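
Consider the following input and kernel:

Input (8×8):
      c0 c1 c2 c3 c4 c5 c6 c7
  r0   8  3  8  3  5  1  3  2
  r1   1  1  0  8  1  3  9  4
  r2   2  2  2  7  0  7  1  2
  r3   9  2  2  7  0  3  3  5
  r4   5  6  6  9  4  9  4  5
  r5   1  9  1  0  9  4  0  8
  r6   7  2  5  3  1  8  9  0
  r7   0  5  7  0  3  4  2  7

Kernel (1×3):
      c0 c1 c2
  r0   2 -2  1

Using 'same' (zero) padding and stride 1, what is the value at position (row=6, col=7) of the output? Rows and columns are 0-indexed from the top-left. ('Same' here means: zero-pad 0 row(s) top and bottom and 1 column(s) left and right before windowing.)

18

The receptive field on the zero-padded input at this output position is [9 0 0]. Elementwise product with the kernel and sum: 9·2 + 0·-2 + 0·1.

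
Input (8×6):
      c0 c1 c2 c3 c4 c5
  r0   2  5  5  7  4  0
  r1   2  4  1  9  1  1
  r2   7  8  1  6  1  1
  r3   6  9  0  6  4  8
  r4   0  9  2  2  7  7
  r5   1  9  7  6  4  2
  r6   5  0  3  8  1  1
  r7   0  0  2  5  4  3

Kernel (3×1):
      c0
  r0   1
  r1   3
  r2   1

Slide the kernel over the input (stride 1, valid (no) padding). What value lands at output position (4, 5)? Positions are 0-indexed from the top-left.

14

The receptive field on the input at this output position is [7 / 2 / 1]. Elementwise product with the kernel and sum: 7·1 + 2·3 + 1·1.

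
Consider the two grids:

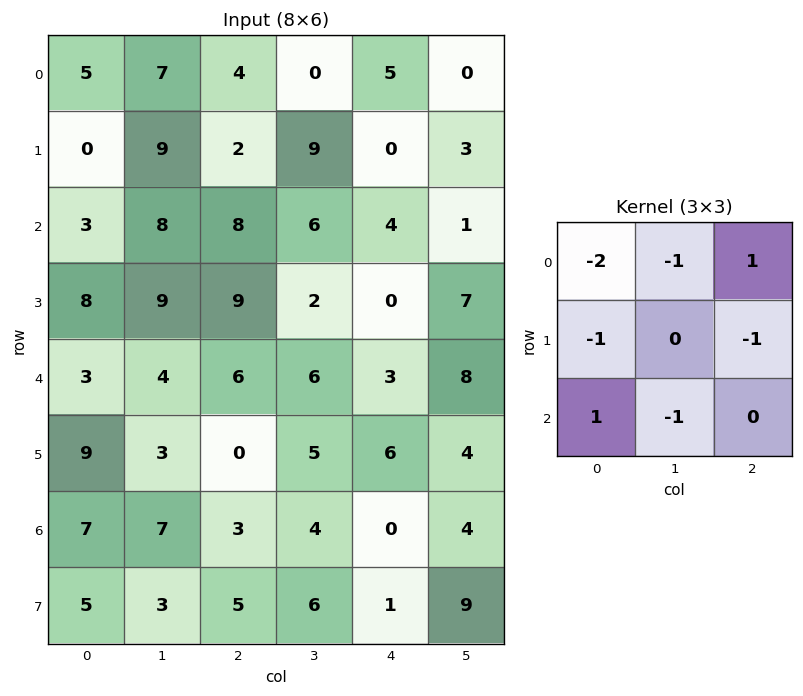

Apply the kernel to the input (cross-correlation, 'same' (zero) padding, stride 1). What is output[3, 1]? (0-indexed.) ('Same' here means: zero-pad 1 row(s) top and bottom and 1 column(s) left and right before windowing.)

-24

The receptive field on the zero-padded input at this output position is [3 8 8 / 8 9 9 / 3 4 6]. Elementwise product with the kernel and sum: 3·-2 + 8·-1 + 8·1 + 8·-1 + 9·-1 + 3·1 + 4·-1.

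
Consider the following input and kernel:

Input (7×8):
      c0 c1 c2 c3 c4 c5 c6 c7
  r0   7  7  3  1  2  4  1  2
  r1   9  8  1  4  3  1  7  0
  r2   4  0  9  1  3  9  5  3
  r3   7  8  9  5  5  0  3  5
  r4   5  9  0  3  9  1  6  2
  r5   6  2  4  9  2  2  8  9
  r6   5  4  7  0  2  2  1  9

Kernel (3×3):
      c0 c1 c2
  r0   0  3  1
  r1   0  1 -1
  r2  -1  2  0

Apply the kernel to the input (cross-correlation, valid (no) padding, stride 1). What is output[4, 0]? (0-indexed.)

The receptive field on the input at this output position is [5 9 0 / 6 2 4 / 5 4 7]. Elementwise product with the kernel and sum: 9·3 + 0·1 + 2·1 + 4·-1 + 5·-1 + 4·2.

28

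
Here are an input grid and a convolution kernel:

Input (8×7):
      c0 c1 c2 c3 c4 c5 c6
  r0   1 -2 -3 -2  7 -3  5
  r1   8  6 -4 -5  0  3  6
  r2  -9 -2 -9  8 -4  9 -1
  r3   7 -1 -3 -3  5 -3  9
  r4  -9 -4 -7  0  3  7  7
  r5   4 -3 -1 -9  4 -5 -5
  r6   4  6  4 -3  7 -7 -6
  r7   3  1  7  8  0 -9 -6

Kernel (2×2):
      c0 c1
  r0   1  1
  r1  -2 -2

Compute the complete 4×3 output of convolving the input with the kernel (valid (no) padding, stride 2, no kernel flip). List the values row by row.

-29 13 -2
-23 11 1
-15 13 12
2 -29 18

Output[0,0]: The receptive field on the input at this output position is [1 -2 / 8 6]. Elementwise product with the kernel and sum: 1·1 + -2·1 + 8·-2 + 6·-2.
Output[0,1]: The receptive field on the input at this output position is [-3 -2 / -4 -5]. Elementwise product with the kernel and sum: -3·1 + -2·1 + -4·-2 + -5·-2.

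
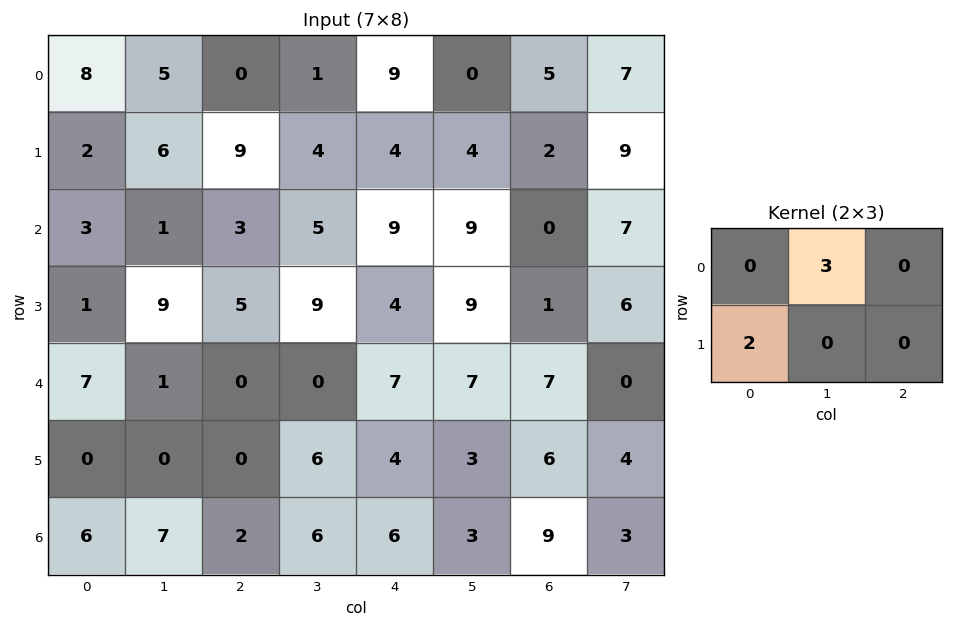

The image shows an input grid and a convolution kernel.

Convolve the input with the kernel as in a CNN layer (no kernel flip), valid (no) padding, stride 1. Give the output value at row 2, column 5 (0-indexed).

The receptive field on the input at this output position is [9 0 7 / 9 1 6]. Elementwise product with the kernel and sum: 0·3 + 9·2.

18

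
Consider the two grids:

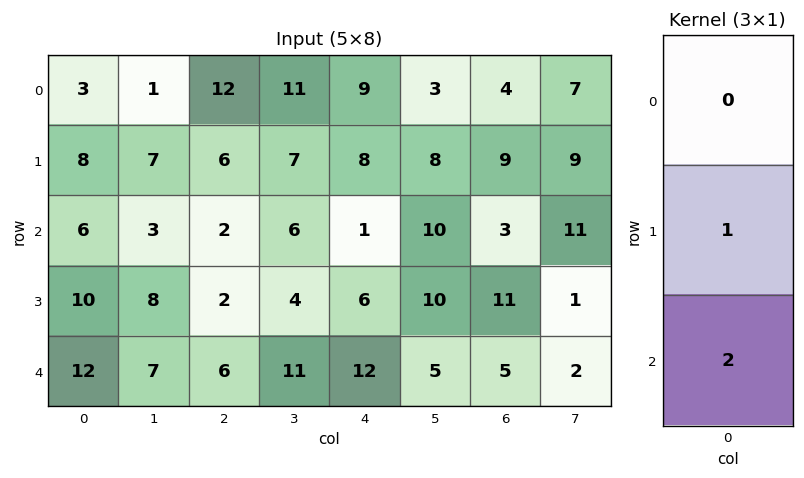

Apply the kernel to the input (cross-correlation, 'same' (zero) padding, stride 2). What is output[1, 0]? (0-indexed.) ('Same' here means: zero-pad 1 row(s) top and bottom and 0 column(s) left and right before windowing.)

The receptive field on the zero-padded input at this output position is [8 / 6 / 10]. Elementwise product with the kernel and sum: 6·1 + 10·2.

26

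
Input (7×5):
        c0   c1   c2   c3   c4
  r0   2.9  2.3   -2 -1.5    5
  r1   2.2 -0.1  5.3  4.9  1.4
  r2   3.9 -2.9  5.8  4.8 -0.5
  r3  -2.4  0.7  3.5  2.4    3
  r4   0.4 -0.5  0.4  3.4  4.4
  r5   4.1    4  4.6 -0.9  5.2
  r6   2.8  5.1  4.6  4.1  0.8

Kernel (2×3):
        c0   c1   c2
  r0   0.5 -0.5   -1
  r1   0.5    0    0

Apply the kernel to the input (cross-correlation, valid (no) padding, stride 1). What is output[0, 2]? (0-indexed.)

The receptive field on the input at this output position is [-2 -1.5 5 / 5.3 4.9 1.4]. Elementwise product with the kernel and sum: -2·0.5 + -1.5·-0.5 + 5·-1 + 5.3·0.5.

-2.6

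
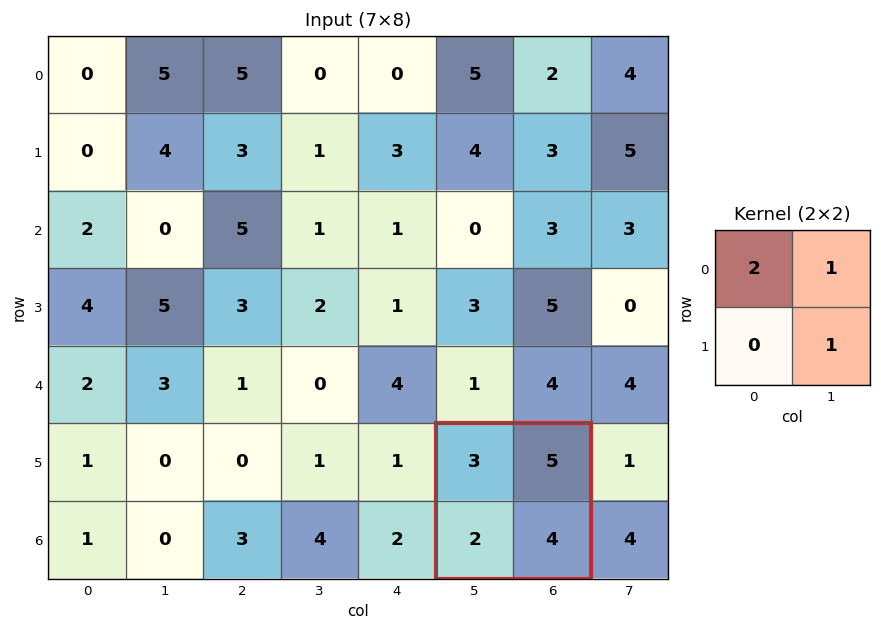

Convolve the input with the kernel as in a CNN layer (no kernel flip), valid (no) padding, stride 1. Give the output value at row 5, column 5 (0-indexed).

15

The receptive field on the input at this output position is [3 5 / 2 4]. Elementwise product with the kernel and sum: 3·2 + 5·1 + 4·1.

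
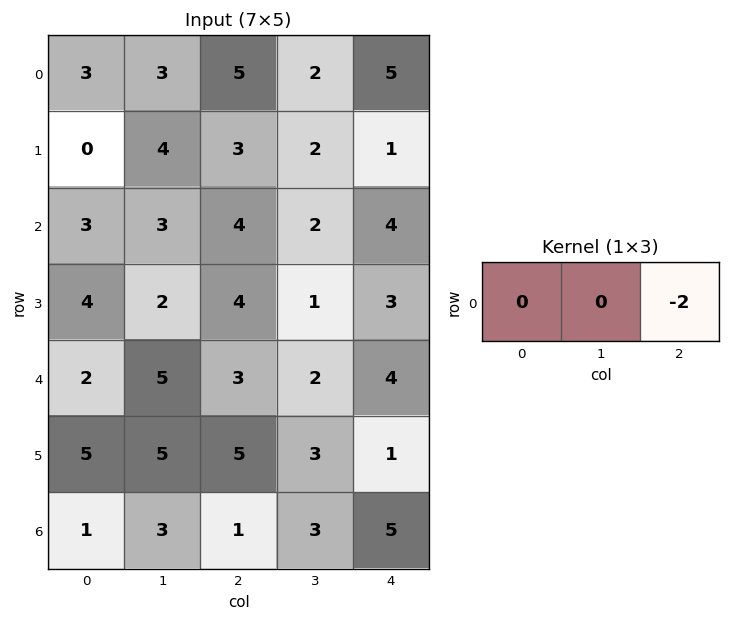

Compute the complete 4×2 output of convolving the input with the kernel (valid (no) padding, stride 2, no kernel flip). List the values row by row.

Output[0,0]: The receptive field on the input at this output position is [3 3 5]. Elementwise product with the kernel and sum: 5·-2.
Output[0,1]: The receptive field on the input at this output position is [5 2 5]. Elementwise product with the kernel and sum: 5·-2.

-10 -10
-8 -8
-6 -8
-2 -10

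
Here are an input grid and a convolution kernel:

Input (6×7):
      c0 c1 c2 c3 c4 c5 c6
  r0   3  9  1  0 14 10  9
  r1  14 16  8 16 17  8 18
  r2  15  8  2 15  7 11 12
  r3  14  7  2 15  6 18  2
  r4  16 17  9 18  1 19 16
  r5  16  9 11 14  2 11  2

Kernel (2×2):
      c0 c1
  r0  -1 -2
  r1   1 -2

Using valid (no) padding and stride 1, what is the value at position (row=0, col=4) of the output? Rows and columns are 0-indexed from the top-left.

The receptive field on the input at this output position is [14 10 / 17 8]. Elementwise product with the kernel and sum: 14·-1 + 10·-2 + 17·1 + 8·-2.

-33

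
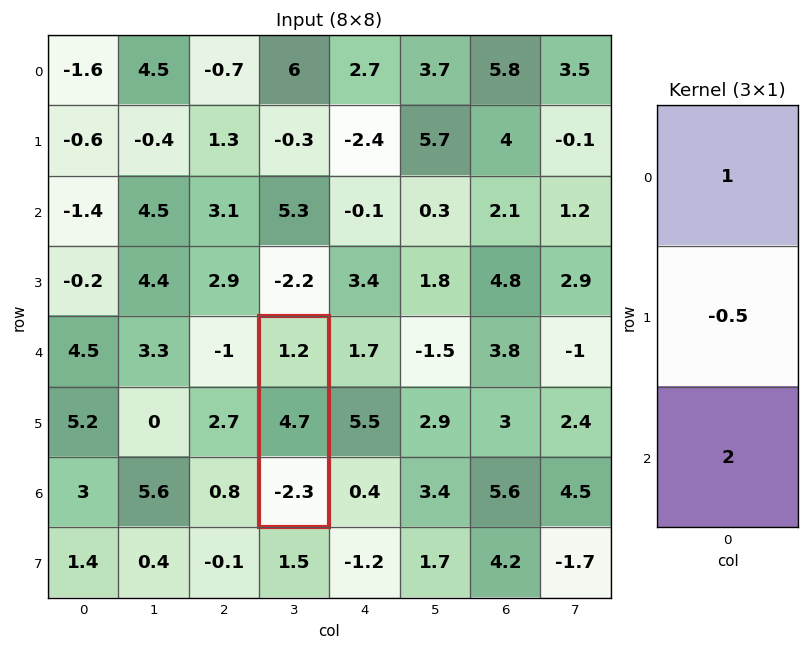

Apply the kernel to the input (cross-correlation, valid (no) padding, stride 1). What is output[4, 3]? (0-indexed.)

-5.75

The receptive field on the input at this output position is [1.2 / 4.7 / -2.3]. Elementwise product with the kernel and sum: 1.2·1 + 4.7·-0.5 + -2.3·2.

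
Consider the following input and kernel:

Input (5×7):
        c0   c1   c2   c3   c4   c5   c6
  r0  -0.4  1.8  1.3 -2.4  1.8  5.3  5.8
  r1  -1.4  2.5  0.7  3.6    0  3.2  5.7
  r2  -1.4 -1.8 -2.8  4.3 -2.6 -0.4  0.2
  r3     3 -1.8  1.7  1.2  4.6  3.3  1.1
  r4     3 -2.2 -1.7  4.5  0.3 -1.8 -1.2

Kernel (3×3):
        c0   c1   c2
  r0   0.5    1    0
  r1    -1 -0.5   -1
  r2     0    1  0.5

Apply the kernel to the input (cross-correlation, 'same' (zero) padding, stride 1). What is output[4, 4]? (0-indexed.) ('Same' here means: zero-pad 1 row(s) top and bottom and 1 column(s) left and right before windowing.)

The receptive field on the zero-padded input at this output position is [1.2 4.6 3.3 / 4.5 0.3 -1.8 / 0 0 0]. Elementwise product with the kernel and sum: 1.2·0.5 + 4.6·1 + 4.5·-1 + 0.3·-0.5 + -1.8·-1 + 0·1 + 0·0.5.

2.35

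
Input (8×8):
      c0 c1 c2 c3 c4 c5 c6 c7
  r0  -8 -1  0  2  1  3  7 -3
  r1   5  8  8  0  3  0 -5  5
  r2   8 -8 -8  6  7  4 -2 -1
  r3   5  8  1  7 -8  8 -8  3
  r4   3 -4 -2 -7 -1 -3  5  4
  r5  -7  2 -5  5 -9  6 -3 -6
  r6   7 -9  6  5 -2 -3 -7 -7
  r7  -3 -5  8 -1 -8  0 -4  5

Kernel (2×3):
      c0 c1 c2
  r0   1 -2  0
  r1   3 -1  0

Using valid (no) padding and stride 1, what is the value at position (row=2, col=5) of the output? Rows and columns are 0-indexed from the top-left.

40

The receptive field on the input at this output position is [4 -2 -1 / 8 -8 3]. Elementwise product with the kernel and sum: 4·1 + -2·-2 + 8·3 + -8·-1.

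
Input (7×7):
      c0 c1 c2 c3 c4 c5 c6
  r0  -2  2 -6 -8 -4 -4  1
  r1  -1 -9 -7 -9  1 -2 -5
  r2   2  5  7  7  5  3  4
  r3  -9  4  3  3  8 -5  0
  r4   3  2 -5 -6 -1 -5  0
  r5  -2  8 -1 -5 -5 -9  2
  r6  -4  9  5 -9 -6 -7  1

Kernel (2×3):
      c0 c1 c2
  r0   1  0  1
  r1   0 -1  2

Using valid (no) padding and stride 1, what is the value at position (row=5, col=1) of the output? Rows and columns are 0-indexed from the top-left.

-20

The receptive field on the input at this output position is [8 -1 -5 / 9 5 -9]. Elementwise product with the kernel and sum: 8·1 + -5·1 + 5·-1 + -9·2.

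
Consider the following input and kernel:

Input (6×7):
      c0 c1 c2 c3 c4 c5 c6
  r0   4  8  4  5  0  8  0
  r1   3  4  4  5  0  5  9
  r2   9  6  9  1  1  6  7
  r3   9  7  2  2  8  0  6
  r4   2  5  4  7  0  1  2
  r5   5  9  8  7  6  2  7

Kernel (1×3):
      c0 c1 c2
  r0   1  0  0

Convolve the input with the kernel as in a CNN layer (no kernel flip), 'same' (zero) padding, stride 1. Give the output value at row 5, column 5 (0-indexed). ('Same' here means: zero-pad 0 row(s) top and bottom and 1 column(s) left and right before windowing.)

The receptive field on the zero-padded input at this output position is [6 2 7]. Elementwise product with the kernel and sum: 6·1.

6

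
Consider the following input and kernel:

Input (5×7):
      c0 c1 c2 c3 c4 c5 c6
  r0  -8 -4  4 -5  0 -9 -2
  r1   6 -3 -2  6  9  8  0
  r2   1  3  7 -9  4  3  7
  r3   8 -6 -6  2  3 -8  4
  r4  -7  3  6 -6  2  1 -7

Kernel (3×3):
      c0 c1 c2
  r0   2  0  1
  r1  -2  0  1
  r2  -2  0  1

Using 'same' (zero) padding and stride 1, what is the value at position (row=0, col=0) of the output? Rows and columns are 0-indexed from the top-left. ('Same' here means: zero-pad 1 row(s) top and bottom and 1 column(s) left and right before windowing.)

-7

The receptive field on the zero-padded input at this output position is [0 0 0 / 0 -8 -4 / 0 6 -3]. Elementwise product with the kernel and sum: 0·2 + 0·1 + 0·-2 + -4·1 + 0·-2 + -3·1.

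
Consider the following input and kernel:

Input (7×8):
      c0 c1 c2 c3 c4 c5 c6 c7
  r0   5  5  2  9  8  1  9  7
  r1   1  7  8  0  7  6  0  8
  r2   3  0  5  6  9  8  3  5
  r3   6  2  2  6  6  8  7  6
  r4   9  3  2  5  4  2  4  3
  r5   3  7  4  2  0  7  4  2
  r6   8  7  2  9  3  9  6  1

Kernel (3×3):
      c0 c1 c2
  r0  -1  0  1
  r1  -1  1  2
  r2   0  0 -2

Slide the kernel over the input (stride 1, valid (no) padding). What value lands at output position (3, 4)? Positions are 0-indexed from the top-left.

The receptive field on the input at this output position is [6 8 7 / 4 2 4 / 0 7 4]. Elementwise product with the kernel and sum: 6·-1 + 7·1 + 4·-1 + 2·1 + 4·2 + 4·-2.

-1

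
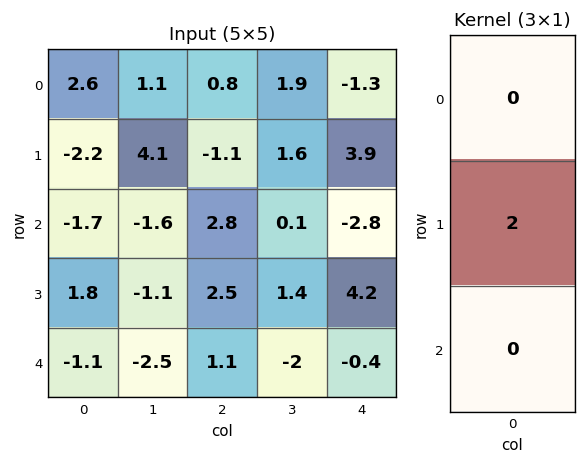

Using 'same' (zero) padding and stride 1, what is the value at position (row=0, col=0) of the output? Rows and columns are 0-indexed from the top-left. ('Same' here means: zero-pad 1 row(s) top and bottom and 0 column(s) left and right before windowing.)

The receptive field on the zero-padded input at this output position is [0 / 2.6 / -2.2]. Elementwise product with the kernel and sum: 2.6·2.

5.2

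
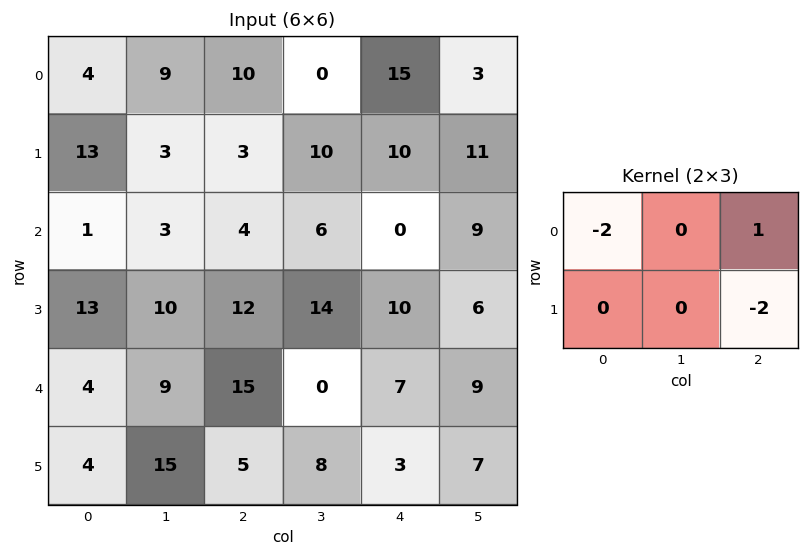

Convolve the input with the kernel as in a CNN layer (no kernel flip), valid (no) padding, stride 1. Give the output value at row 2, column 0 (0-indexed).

-22

The receptive field on the input at this output position is [1 3 4 / 13 10 12]. Elementwise product with the kernel and sum: 1·-2 + 4·1 + 12·-2.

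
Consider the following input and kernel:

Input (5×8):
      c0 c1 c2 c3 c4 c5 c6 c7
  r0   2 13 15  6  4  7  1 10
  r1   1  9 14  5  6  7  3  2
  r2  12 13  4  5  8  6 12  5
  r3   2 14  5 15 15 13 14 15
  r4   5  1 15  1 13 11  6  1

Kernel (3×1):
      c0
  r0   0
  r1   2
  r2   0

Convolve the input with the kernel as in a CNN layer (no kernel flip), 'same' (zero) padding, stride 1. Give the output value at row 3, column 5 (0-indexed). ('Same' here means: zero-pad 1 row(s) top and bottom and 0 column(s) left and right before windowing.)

26

The receptive field on the zero-padded input at this output position is [6 / 13 / 11]. Elementwise product with the kernel and sum: 13·2.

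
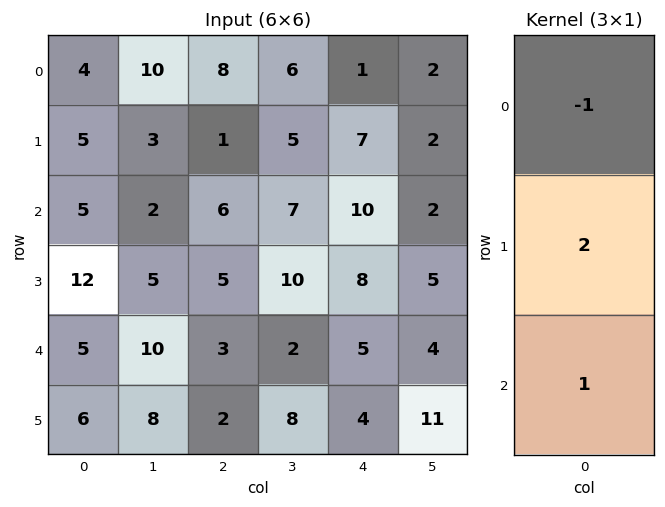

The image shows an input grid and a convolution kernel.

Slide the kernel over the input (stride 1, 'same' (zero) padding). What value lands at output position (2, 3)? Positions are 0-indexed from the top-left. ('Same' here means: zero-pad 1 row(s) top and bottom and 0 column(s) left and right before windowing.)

19

The receptive field on the zero-padded input at this output position is [5 / 7 / 10]. Elementwise product with the kernel and sum: 5·-1 + 7·2 + 10·1.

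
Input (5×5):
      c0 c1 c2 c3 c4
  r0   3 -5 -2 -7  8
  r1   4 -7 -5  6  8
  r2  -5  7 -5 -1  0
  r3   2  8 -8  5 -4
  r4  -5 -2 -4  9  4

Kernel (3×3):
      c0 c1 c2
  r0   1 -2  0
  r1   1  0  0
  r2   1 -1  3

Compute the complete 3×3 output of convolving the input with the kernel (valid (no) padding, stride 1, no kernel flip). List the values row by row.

-10 1 3
-17 41 -47
-32 54 -12

Output[0,0]: The receptive field on the input at this output position is [3 -5 -2 / 4 -7 -5 / -5 7 -5]. Elementwise product with the kernel and sum: 3·1 + -5·-2 + 4·1 + -5·1 + 7·-1 + -5·3.
Output[0,1]: The receptive field on the input at this output position is [-5 -2 -7 / -7 -5 6 / 7 -5 -1]. Elementwise product with the kernel and sum: -5·1 + -2·-2 + -7·1 + 7·1 + -5·-1 + -1·3.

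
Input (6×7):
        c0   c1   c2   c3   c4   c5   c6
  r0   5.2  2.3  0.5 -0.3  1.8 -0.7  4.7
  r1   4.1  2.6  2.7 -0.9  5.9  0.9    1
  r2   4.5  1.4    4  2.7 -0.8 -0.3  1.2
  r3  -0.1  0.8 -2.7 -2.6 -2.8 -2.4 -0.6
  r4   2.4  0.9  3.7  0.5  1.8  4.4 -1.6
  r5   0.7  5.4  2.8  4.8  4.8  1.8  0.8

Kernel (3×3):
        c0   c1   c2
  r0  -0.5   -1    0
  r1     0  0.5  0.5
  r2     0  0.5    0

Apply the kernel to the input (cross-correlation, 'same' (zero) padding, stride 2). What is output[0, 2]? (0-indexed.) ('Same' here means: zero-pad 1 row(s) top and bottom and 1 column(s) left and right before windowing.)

The receptive field on the zero-padded input at this output position is [0 0 0 / -0.3 1.8 -0.7 / -0.9 5.9 0.9]. Elementwise product with the kernel and sum: 0·-0.5 + 0·-1 + 1.8·0.5 + -0.7·0.5 + 5.9·0.5.

3.5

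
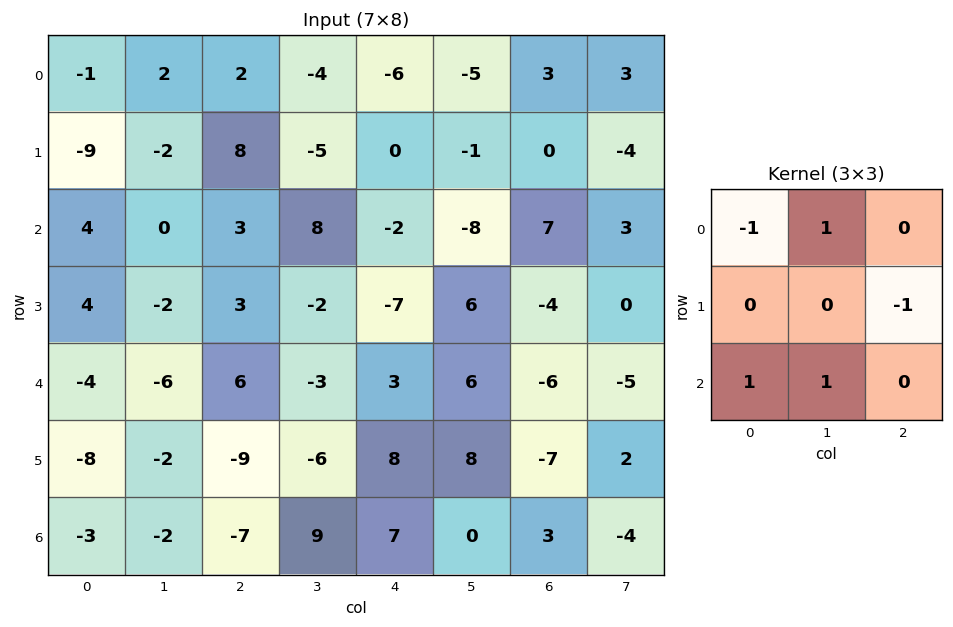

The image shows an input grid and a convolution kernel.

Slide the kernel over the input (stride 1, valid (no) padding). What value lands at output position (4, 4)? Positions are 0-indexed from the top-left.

The receptive field on the input at this output position is [3 6 -6 / 8 8 -7 / 7 0 3]. Elementwise product with the kernel and sum: 3·-1 + 6·1 + -7·-1 + 7·1 + 0·1.

17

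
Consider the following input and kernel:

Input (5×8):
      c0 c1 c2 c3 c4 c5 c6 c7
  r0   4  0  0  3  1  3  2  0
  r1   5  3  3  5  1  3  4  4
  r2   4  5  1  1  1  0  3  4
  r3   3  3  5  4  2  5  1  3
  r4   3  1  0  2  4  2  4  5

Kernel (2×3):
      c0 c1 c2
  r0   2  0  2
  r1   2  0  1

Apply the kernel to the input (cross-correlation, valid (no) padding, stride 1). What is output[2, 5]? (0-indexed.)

21

The receptive field on the input at this output position is [0 3 4 / 5 1 3]. Elementwise product with the kernel and sum: 0·2 + 4·2 + 5·2 + 3·1.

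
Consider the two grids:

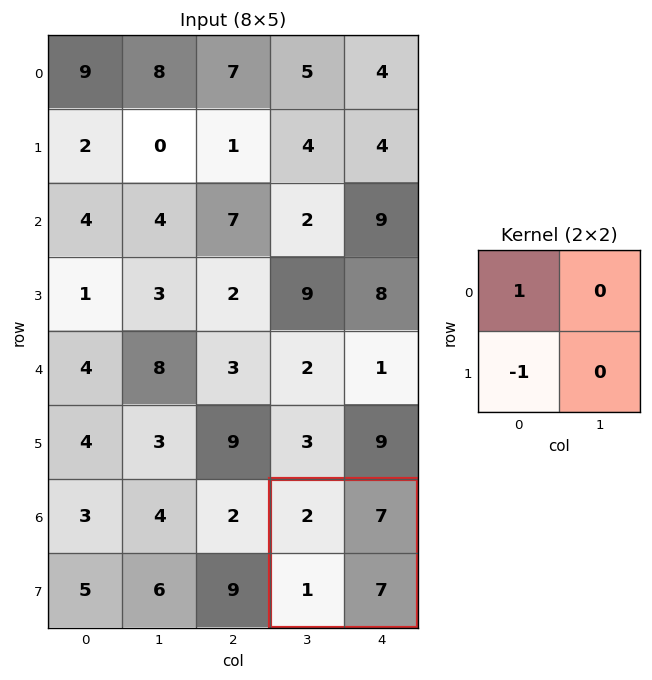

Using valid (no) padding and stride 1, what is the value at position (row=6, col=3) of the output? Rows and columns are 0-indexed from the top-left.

1

The receptive field on the input at this output position is [2 7 / 1 7]. Elementwise product with the kernel and sum: 2·1 + 1·-1.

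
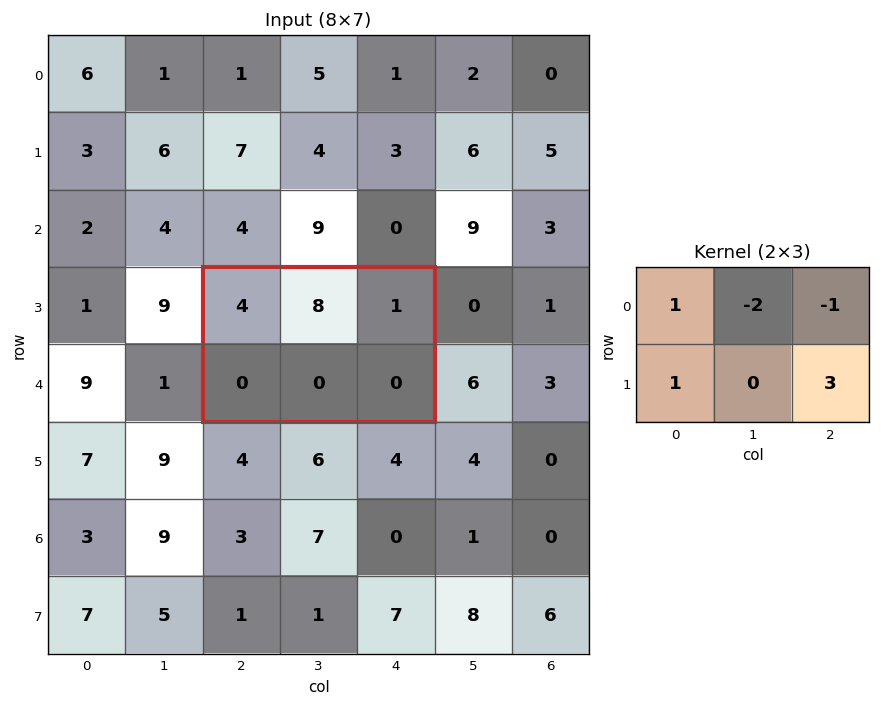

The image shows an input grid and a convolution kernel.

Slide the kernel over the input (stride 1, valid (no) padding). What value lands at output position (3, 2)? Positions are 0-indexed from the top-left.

-13

The receptive field on the input at this output position is [4 8 1 / 0 0 0]. Elementwise product with the kernel and sum: 4·1 + 8·-2 + 1·-1 + 0·1 + 0·3.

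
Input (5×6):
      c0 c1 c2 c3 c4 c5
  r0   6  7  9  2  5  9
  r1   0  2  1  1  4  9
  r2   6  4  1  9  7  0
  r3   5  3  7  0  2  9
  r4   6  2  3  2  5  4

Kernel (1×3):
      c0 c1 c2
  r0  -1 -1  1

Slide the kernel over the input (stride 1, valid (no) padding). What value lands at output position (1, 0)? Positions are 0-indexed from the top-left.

The receptive field on the input at this output position is [0 2 1]. Elementwise product with the kernel and sum: 0·-1 + 2·-1 + 1·1.

-1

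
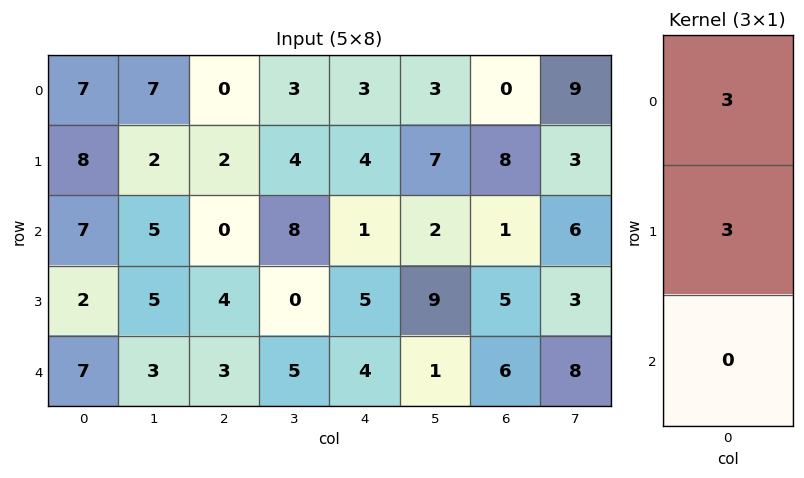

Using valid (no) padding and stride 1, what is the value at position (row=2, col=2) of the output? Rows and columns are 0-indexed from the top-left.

The receptive field on the input at this output position is [0 / 4 / 3]. Elementwise product with the kernel and sum: 0·3 + 4·3.

12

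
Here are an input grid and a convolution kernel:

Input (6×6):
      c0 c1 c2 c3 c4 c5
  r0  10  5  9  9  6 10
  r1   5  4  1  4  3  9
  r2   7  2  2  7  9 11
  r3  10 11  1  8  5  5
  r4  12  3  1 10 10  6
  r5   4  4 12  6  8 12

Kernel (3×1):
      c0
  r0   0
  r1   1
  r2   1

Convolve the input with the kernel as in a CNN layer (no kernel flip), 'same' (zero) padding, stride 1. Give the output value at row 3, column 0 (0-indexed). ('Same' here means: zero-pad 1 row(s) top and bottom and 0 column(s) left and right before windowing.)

22

The receptive field on the zero-padded input at this output position is [7 / 10 / 12]. Elementwise product with the kernel and sum: 10·1 + 12·1.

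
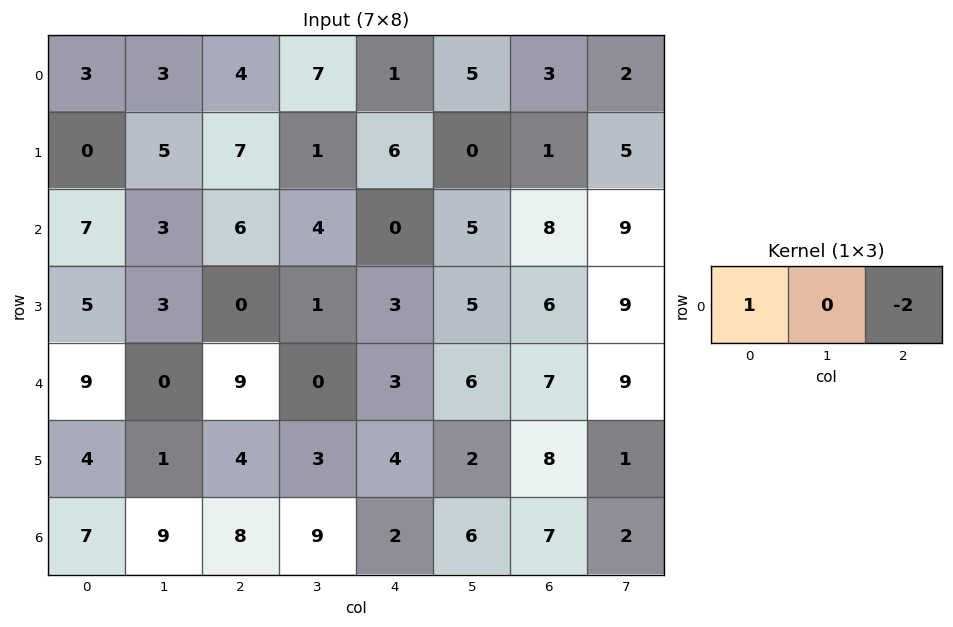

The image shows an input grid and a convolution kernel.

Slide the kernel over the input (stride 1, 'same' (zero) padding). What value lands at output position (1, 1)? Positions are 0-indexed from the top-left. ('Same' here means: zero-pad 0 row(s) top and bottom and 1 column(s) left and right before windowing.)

-14

The receptive field on the zero-padded input at this output position is [0 5 7]. Elementwise product with the kernel and sum: 0·1 + 7·-2.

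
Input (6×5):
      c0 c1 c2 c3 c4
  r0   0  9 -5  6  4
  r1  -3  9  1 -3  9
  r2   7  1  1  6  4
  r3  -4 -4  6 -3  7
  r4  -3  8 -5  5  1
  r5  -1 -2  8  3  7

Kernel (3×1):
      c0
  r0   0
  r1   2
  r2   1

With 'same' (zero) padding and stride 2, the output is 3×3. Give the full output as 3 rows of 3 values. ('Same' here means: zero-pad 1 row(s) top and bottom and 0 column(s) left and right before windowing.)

Output[0,0]: The receptive field on the zero-padded input at this output position is [0 / 0 / -3]. Elementwise product with the kernel and sum: 0·2 + -3·1.
Output[0,1]: The receptive field on the zero-padded input at this output position is [0 / -5 / 1]. Elementwise product with the kernel and sum: -5·2 + 1·1.

-3 -9 17
10 8 15
-7 -2 9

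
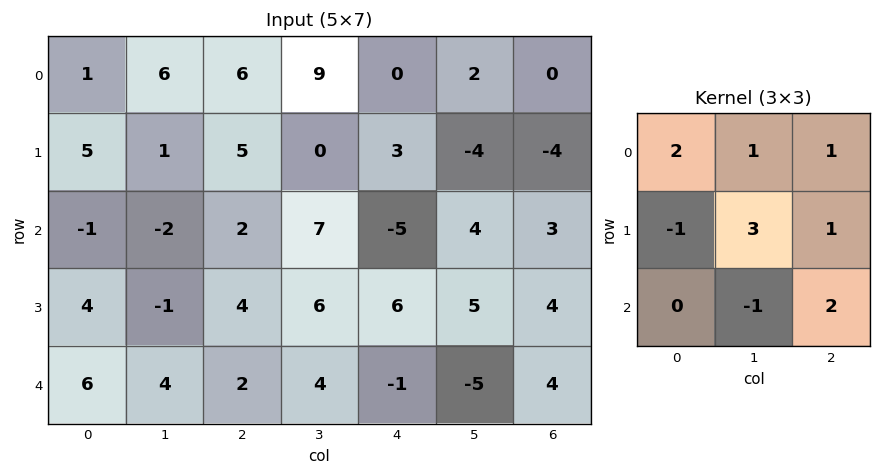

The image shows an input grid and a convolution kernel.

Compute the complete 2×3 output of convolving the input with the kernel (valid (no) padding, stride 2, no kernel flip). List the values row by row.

Output[0,0]: The receptive field on the input at this output position is [1 6 6 / 5 1 5 / -1 -2 2]. Elementwise product with the kernel and sum: 1·2 + 6·1 + 6·1 + 5·-1 + 1·3 + 5·1 + -2·-1 + 2·2.
Output[0,1]: The receptive field on the input at this output position is [6 9 0 / 5 0 3 / 2 7 -5]. Elementwise product with the kernel and sum: 6·2 + 9·1 + 0·1 + 5·-1 + 0·3 + 3·1 + 7·-1 + -5·2.

23 2 -15
-5 20 23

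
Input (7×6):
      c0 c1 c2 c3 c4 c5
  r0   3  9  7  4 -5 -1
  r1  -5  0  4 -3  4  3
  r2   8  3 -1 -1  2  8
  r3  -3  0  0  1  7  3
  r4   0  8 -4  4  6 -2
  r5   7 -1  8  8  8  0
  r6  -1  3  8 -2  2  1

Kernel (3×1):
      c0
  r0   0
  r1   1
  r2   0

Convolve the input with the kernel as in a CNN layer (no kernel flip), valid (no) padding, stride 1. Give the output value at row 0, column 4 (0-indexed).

4

The receptive field on the input at this output position is [-5 / 4 / 2]. Elementwise product with the kernel and sum: 4·1.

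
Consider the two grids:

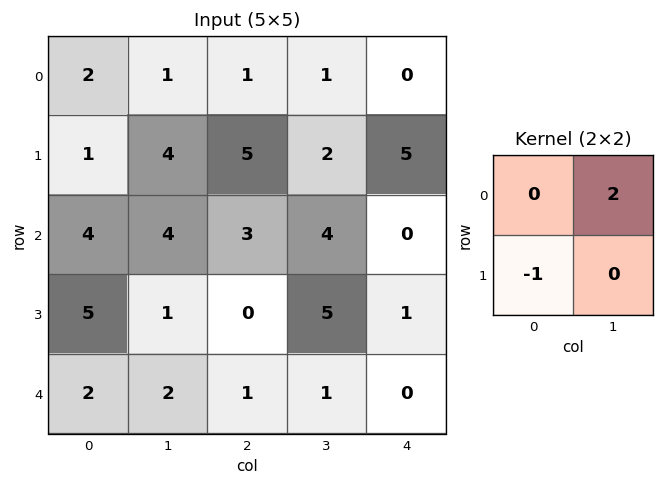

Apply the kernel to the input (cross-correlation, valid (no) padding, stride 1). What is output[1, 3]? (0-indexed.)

The receptive field on the input at this output position is [2 5 / 4 0]. Elementwise product with the kernel and sum: 5·2 + 4·-1.

6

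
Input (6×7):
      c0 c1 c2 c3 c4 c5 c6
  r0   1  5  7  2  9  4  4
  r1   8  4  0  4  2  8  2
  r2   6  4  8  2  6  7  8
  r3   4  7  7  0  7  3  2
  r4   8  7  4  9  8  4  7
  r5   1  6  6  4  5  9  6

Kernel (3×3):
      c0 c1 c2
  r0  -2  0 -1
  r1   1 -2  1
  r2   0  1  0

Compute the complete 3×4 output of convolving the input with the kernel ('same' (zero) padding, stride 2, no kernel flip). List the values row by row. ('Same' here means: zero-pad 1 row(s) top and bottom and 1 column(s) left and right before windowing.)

Output[0,0]: The receptive field on the zero-padded input at this output position is [0 0 0 / 0 1 5 / 0 8 4]. Elementwise product with the kernel and sum: 0·-2 + 0·-1 + 0·1 + 1·-2 + 5·1 + 8·1.

11 -7 -10 -2
-8 -15 -12 -23
-15 0 -1 -10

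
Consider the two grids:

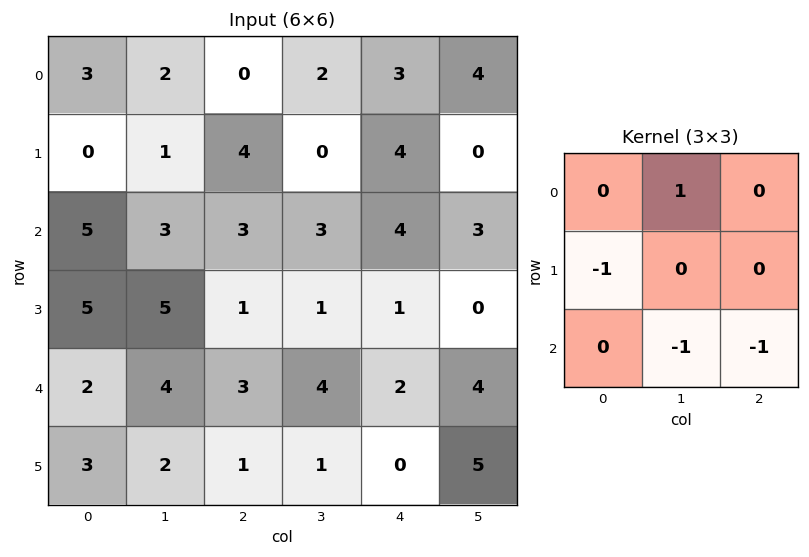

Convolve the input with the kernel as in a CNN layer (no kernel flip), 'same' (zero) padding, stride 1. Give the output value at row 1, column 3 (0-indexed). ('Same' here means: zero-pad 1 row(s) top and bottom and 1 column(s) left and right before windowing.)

The receptive field on the zero-padded input at this output position is [0 2 3 / 4 0 4 / 3 3 4]. Elementwise product with the kernel and sum: 2·1 + 4·-1 + 3·-1 + 4·-1.

-9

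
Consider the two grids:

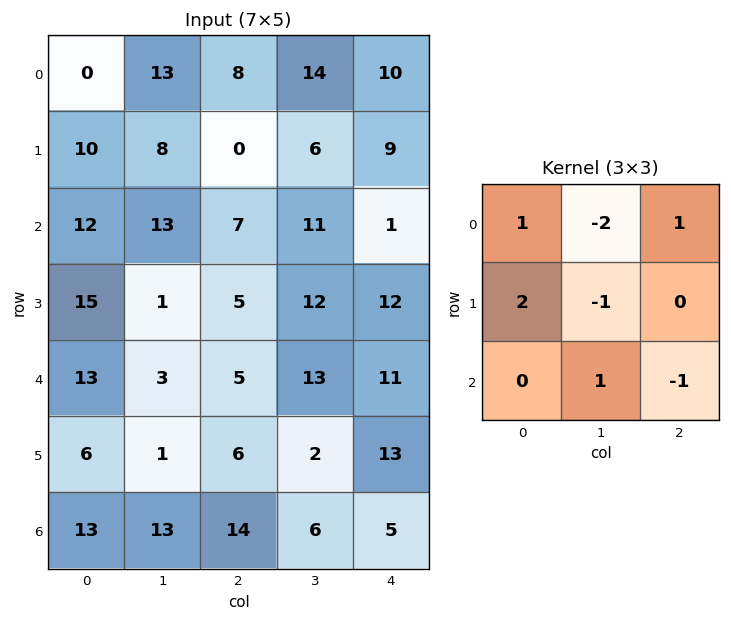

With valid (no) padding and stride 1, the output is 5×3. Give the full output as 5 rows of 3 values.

Output[0,0]: The receptive field on the input at this output position is [0 13 8 / 10 8 0 / 12 13 7]. Elementwise product with the kernel and sum: 0·1 + 13·-2 + 8·1 + 10·2 + 8·-1 + 13·1 + 7·-1.

0 23 -6
1 26 0
20 -1 -14
36 8 -21
22 10 1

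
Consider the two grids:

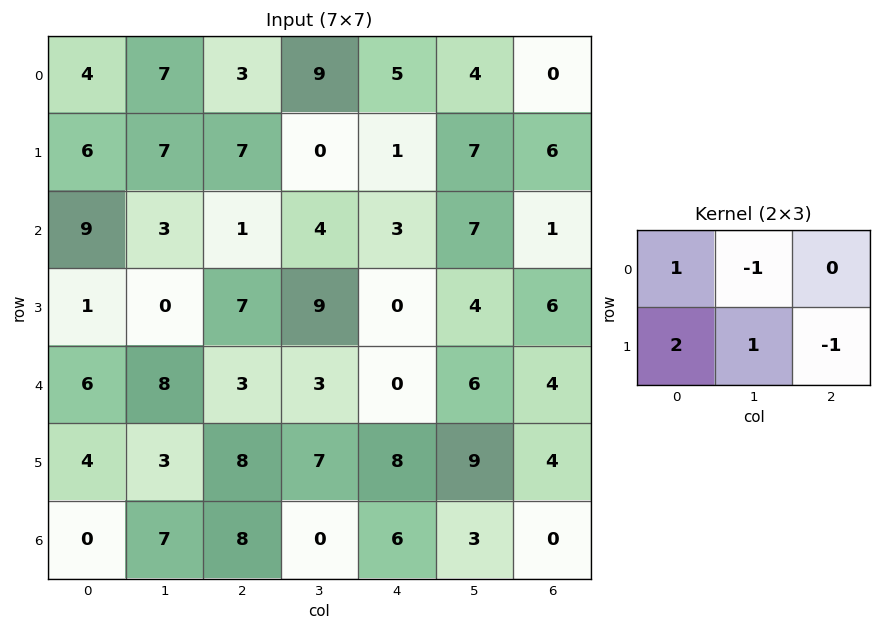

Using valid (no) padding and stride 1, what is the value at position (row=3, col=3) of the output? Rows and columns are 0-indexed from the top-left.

The receptive field on the input at this output position is [9 0 4 / 3 0 6]. Elementwise product with the kernel and sum: 9·1 + 0·-1 + 3·2 + 0·1 + 6·-1.

9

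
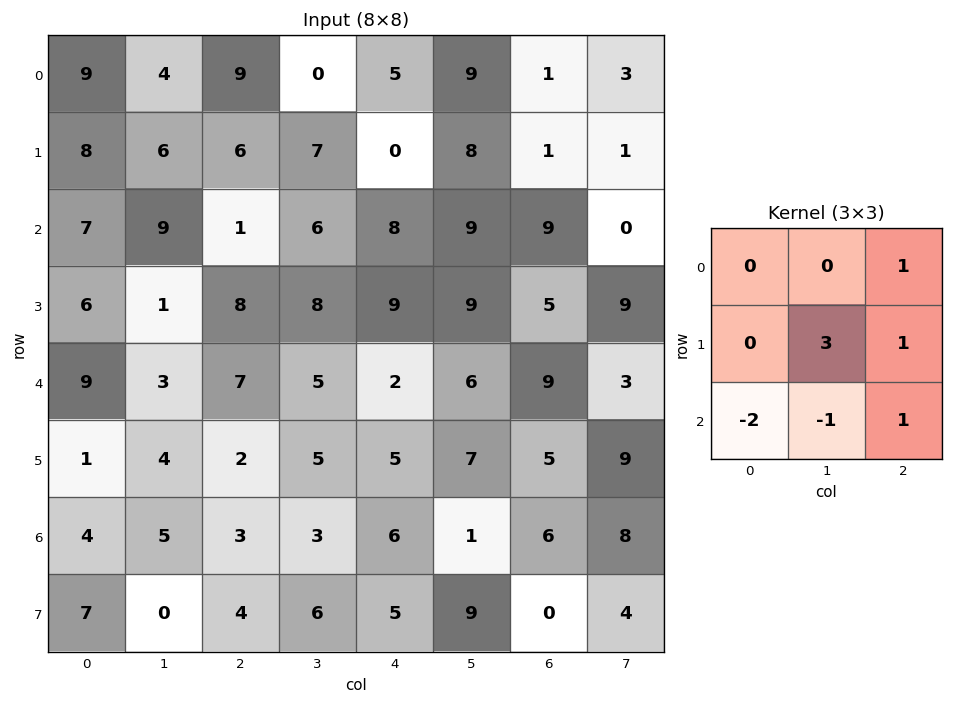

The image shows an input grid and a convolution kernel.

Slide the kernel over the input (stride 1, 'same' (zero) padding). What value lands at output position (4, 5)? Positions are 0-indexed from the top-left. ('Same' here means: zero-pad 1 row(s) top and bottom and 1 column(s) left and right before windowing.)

The receptive field on the zero-padded input at this output position is [9 9 5 / 2 6 9 / 5 7 5]. Elementwise product with the kernel and sum: 5·1 + 6·3 + 9·1 + 5·-2 + 7·-1 + 5·1.

20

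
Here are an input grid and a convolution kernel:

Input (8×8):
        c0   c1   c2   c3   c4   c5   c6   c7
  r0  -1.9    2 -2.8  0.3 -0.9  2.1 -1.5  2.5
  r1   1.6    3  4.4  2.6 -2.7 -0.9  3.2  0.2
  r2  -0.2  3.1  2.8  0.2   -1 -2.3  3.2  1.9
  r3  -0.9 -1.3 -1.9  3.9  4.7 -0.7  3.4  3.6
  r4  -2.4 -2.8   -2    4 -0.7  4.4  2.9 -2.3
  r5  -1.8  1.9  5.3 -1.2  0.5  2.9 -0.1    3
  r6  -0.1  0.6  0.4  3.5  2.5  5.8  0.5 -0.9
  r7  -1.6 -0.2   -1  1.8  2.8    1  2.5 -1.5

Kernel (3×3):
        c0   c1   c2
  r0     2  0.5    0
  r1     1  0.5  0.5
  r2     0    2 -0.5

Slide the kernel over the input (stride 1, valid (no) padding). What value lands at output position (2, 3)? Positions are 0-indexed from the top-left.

The receptive field on the input at this output position is [0.2 -1 -2.3 / 3.9 4.7 -0.7 / 4 -0.7 4.4]. Elementwise product with the kernel and sum: 0.2·2 + -1·0.5 + 3.9·1 + 4.7·0.5 + -0.7·0.5 + -0.7·2 + 4.4·-0.5.

2.2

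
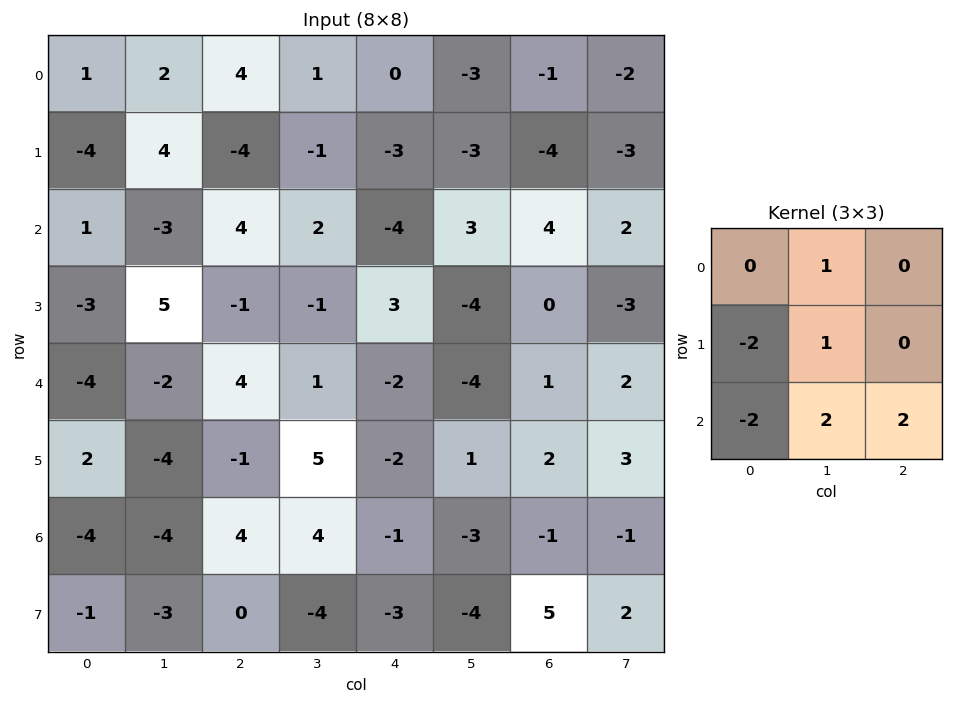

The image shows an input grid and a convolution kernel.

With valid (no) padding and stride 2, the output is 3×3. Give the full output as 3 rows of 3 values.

14 -4 22
20 -7 -9
-2 6 -5

Output[0,0]: The receptive field on the input at this output position is [1 2 4 / -4 4 -4 / 1 -3 4]. Elementwise product with the kernel and sum: 2·1 + -4·-2 + 4·1 + 1·-2 + -3·2 + 4·2.
Output[0,1]: The receptive field on the input at this output position is [4 1 0 / -4 -1 -3 / 4 2 -4]. Elementwise product with the kernel and sum: 1·1 + -4·-2 + -1·1 + 4·-2 + 2·2 + -4·2.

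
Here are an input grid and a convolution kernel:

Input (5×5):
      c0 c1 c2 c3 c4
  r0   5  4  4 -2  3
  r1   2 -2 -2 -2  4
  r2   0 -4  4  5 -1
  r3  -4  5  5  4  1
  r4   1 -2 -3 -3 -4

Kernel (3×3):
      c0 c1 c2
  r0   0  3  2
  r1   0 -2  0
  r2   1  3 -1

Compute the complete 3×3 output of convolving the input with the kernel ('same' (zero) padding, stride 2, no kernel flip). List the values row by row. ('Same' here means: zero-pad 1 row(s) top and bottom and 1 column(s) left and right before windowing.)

-2 -14 4
-15 -2 21
-4 29 11

Output[0,0]: The receptive field on the zero-padded input at this output position is [0 0 0 / 0 5 4 / 0 2 -2]. Elementwise product with the kernel and sum: 0·3 + 0·2 + 5·-2 + 0·1 + 2·3 + -2·-1.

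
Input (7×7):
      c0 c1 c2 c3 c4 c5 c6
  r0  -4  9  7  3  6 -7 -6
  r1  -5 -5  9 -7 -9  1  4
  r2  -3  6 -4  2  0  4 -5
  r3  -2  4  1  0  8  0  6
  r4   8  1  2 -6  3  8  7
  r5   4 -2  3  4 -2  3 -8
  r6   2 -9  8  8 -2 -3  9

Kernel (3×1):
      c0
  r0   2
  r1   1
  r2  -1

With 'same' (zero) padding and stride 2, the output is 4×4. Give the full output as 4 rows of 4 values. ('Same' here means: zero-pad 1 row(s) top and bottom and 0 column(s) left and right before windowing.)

1 -2 15 -10
-11 13 -26 -3
0 1 21 27
10 14 -6 -7

Output[0,0]: The receptive field on the zero-padded input at this output position is [0 / -4 / -5]. Elementwise product with the kernel and sum: 0·2 + -4·1 + -5·-1.
Output[0,1]: The receptive field on the zero-padded input at this output position is [0 / 7 / 9]. Elementwise product with the kernel and sum: 0·2 + 7·1 + 9·-1.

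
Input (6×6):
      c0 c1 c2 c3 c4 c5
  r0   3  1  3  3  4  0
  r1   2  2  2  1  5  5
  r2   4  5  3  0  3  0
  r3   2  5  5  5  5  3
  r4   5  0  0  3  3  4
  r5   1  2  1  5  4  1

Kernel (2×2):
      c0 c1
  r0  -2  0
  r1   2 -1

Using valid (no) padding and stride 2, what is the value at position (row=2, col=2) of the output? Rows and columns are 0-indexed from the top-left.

The receptive field on the input at this output position is [3 4 / 4 1]. Elementwise product with the kernel and sum: 3·-2 + 4·2 + 1·-1.

1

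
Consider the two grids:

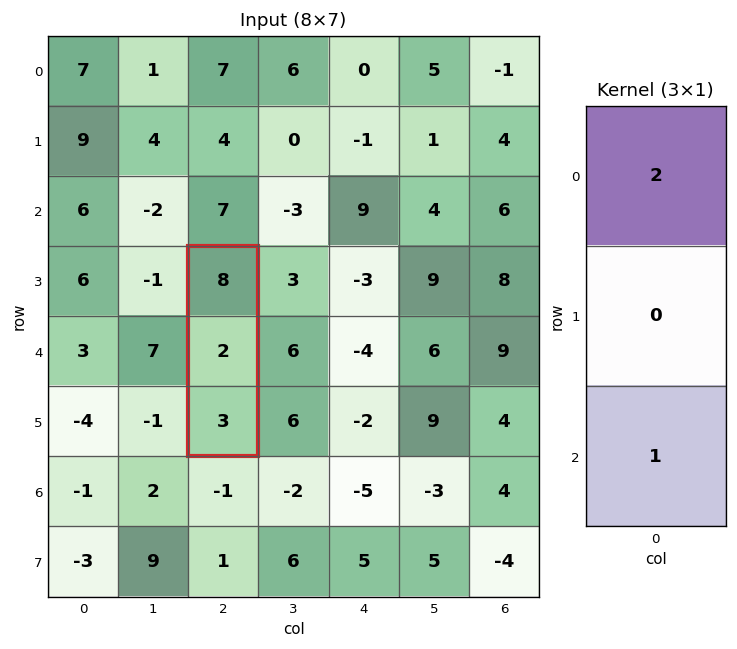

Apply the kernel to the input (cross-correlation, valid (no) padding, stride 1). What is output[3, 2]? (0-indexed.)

19

The receptive field on the input at this output position is [8 / 2 / 3]. Elementwise product with the kernel and sum: 8·2 + 3·1.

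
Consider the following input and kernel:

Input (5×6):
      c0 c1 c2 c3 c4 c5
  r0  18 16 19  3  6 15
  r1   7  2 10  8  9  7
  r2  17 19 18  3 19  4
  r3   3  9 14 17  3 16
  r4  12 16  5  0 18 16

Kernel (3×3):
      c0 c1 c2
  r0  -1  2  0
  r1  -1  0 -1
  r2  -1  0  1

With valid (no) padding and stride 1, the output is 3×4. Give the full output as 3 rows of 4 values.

Output[0,0]: The receptive field on the input at this output position is [18 16 19 / 7 2 10 / 17 19 18]. Elementwise product with the kernel and sum: 18·-1 + 16·2 + 7·-1 + 10·-1 + 17·-1 + 18·1.
Output[0,1]: The receptive field on the input at this output position is [16 19 3 / 2 10 8 / 19 18 3]. Elementwise product with the kernel and sum: 16·-1 + 19·2 + 2·-1 + 8·-1 + 19·-1 + 3·1.

-2 -4 -31 -5
-27 4 -42 2
-3 -25 -16 18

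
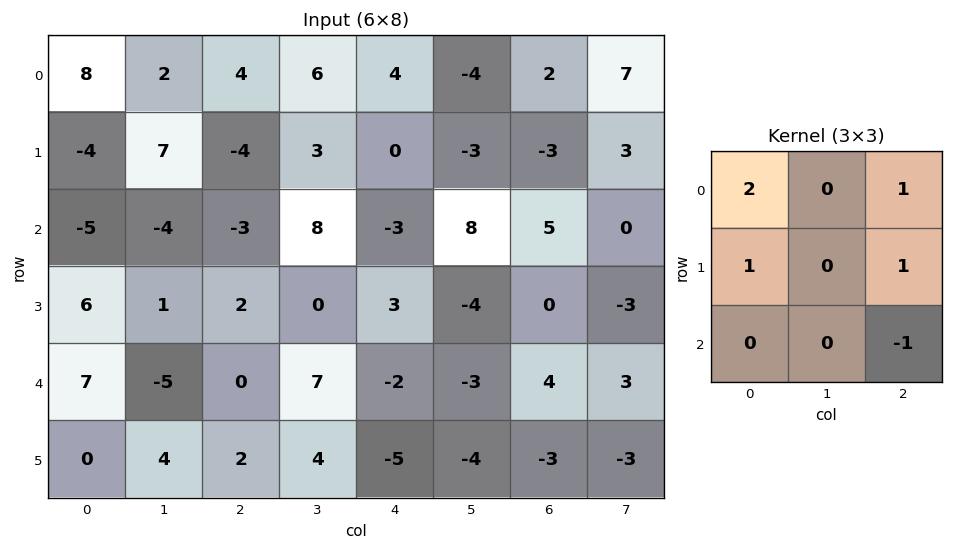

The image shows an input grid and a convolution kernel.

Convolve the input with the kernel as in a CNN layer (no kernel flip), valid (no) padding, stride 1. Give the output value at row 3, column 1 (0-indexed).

The receptive field on the input at this output position is [1 2 0 / -5 0 7 / 4 2 4]. Elementwise product with the kernel and sum: 1·2 + 0·1 + -5·1 + 7·1 + 4·-1.

0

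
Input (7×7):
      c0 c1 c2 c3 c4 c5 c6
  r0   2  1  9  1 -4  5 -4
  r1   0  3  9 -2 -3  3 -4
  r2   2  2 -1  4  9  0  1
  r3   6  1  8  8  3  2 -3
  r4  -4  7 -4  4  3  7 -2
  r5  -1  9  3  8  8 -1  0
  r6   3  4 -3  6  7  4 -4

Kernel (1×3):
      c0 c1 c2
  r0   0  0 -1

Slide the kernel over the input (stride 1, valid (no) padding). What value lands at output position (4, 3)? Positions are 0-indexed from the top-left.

The receptive field on the input at this output position is [4 3 7]. Elementwise product with the kernel and sum: 7·-1.

-7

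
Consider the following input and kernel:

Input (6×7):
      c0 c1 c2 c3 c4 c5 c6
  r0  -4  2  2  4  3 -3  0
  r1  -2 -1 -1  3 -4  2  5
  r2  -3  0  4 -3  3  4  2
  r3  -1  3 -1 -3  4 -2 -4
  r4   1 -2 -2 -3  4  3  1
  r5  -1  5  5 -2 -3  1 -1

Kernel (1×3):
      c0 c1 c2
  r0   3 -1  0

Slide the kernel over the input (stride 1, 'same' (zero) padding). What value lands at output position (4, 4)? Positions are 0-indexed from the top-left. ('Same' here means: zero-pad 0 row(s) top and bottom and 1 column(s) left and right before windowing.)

The receptive field on the zero-padded input at this output position is [-3 4 3]. Elementwise product with the kernel and sum: -3·3 + 4·-1.

-13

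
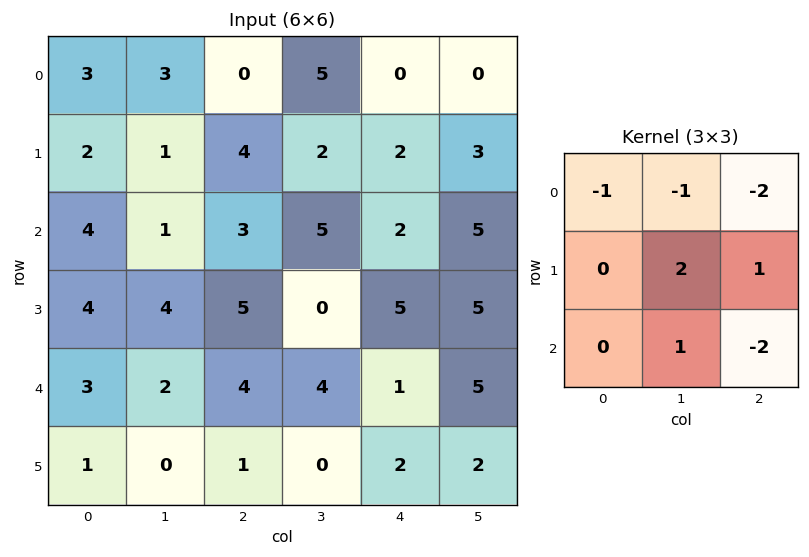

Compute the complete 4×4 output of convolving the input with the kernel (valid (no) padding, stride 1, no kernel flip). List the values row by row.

Output[0,0]: The receptive field on the input at this output position is [3 3 0 / 2 1 4 / 4 1 3]. Elementwise product with the kernel and sum: 3·-1 + 3·-1 + 0·-2 + 1·2 + 4·1 + 1·1 + 3·-2.

-5 -10 2 -6
-12 7 -8 -6
-4 -8 -5 -11
-12 4 -10 -10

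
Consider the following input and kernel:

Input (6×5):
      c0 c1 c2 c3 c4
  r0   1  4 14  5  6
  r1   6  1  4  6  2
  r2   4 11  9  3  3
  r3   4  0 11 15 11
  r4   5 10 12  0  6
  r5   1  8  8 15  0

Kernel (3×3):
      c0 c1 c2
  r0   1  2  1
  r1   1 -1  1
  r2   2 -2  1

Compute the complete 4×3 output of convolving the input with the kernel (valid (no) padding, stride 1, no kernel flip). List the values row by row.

Output[0,0]: The receptive field on the input at this output position is [1 4 14 / 6 1 4 / 4 11 9]. Elementwise product with the kernel and sum: 1·1 + 4·2 + 14·1 + 6·1 + 1·-1 + 4·1 + 4·2 + 11·-2 + 9·1.
Output[0,1]: The receptive field on the input at this output position is [4 14 5 / 1 4 6 / 11 9 3]. Elementwise product with the kernel and sum: 4·1 + 14·2 + 5·1 + 1·1 + 4·-1 + 6·1 + 11·2 + 9·-2 + 3·1.

27 47 45
33 13 30
52 32 55
16 50 56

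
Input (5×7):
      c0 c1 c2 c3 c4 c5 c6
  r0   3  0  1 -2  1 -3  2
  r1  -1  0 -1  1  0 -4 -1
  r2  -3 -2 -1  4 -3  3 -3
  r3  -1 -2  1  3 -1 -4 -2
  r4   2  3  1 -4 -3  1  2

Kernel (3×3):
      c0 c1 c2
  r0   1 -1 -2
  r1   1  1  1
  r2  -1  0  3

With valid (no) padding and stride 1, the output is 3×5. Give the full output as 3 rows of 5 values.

-1 17 -7 5 -11
-1 11 -6 -2 -2
0 -22 -6 6 2

Output[0,0]: The receptive field on the input at this output position is [3 0 1 / -1 0 -1 / -3 -2 -1]. Elementwise product with the kernel and sum: 3·1 + 0·-1 + 1·-2 + -1·1 + 0·1 + -1·1 + -3·-1 + -1·3.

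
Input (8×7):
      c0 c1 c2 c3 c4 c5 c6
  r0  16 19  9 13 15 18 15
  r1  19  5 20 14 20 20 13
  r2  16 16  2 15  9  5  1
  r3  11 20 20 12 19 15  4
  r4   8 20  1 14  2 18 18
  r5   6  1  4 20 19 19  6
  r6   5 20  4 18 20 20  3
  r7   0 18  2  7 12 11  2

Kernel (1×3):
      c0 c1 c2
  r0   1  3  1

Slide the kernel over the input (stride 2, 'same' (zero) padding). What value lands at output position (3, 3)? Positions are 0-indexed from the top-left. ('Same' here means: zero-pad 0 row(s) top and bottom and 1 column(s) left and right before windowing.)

The receptive field on the zero-padded input at this output position is [20 3 0]. Elementwise product with the kernel and sum: 20·1 + 3·3 + 0·1.

29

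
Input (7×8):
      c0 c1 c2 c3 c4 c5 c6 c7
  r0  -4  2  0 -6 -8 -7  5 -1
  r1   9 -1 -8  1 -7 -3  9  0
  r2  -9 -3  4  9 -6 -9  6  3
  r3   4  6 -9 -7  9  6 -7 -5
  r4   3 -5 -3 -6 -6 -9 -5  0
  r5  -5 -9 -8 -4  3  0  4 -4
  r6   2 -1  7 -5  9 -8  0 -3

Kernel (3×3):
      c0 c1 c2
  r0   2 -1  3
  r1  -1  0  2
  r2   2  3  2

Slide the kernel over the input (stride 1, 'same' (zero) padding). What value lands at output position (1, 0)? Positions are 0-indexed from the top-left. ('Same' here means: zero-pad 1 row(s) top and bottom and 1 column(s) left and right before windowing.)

-25

The receptive field on the zero-padded input at this output position is [0 -4 2 / 0 9 -1 / 0 -9 -3]. Elementwise product with the kernel and sum: 0·2 + -4·-1 + 2·3 + 0·-1 + -1·2 + 0·2 + -9·3 + -3·2.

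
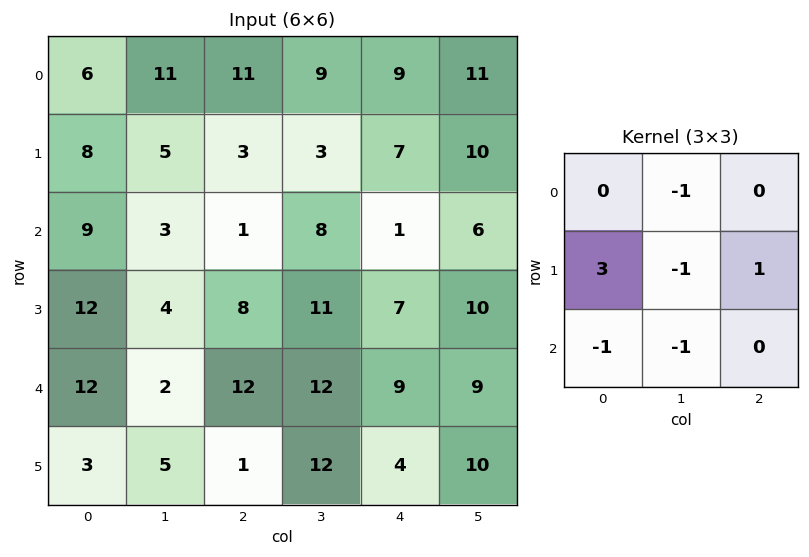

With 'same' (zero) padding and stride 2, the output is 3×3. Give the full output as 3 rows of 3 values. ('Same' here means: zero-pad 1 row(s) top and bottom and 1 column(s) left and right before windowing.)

-3 23 19
-26 1 4
-25 -8 13

Output[0,0]: The receptive field on the zero-padded input at this output position is [0 0 0 / 0 6 11 / 0 8 5]. Elementwise product with the kernel and sum: 0·-1 + 0·3 + 6·-1 + 11·1 + 0·-1 + 8·-1.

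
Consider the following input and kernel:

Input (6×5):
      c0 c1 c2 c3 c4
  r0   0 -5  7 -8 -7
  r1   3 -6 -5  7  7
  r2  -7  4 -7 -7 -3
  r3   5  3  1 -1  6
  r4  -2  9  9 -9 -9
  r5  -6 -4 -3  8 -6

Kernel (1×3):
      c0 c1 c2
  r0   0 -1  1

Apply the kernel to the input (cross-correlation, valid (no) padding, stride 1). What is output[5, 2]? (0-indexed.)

-14

The receptive field on the input at this output position is [-3 8 -6]. Elementwise product with the kernel and sum: 8·-1 + -6·1.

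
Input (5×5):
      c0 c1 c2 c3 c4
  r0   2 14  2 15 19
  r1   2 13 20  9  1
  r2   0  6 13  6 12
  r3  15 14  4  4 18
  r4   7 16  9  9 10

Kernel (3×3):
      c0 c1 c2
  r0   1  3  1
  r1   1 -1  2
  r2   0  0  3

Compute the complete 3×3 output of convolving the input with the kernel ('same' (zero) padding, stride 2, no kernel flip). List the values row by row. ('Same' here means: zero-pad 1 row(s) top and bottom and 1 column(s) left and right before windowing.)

Output[0,0]: The receptive field on the zero-padded input at this output position is [0 0 0 / 0 2 14 / 0 2 13]. Elementwise product with the kernel and sum: 0·1 + 0·3 + 0·1 + 0·1 + 2·-1 + 14·2 + 13·3.
Output[0,1]: The receptive field on the zero-padded input at this output position is [0 0 0 / 14 2 15 / 13 20 9]. Elementwise product with the kernel and sum: 0·1 + 0·3 + 0·1 + 14·1 + 2·-1 + 15·2 + 9·3.

65 69 -4
73 99 6
84 55 57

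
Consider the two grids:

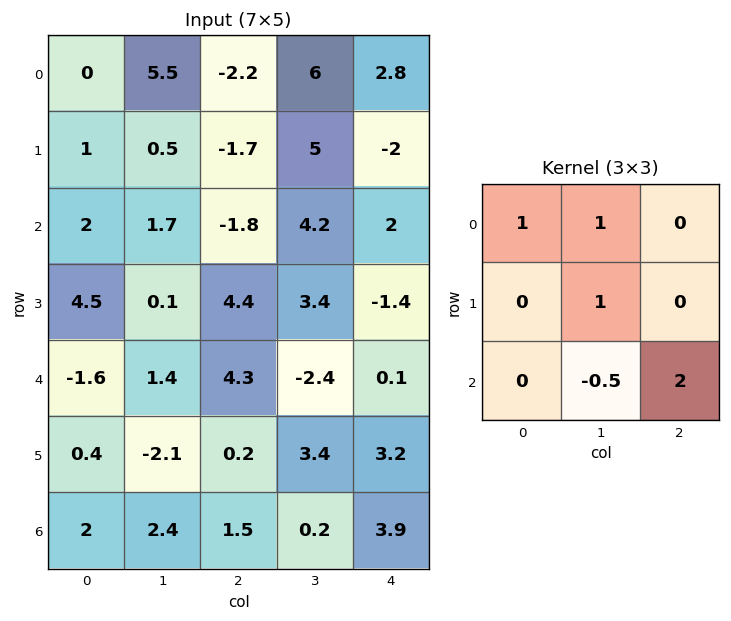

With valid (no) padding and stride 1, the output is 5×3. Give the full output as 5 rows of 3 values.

Output[0,0]: The receptive field on the input at this output position is [0 5.5 -2.2 / 1 0.5 -1.7 / 2 1.7 -1.8]. Elementwise product with the kernel and sum: 0·1 + 5.5·1 + 0.5·1 + 1.7·-0.5 + -1.8·2.

1.55 10.9 10.7
11.95 1.6 3
11.7 -2.65 7.2
7.45 15.5 10.1
-0.5 5.55 13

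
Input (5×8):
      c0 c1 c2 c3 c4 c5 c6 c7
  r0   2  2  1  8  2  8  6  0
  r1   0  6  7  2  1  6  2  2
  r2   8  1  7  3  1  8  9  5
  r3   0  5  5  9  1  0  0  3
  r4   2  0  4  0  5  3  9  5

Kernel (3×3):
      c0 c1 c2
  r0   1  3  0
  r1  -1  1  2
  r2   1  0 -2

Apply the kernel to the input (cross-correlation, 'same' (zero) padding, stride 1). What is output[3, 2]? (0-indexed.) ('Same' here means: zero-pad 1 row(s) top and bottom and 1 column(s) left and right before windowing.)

The receptive field on the zero-padded input at this output position is [1 7 3 / 5 5 9 / 0 4 0]. Elementwise product with the kernel and sum: 1·1 + 7·3 + 5·-1 + 5·1 + 9·2 + 0·1 + 0·-2.

40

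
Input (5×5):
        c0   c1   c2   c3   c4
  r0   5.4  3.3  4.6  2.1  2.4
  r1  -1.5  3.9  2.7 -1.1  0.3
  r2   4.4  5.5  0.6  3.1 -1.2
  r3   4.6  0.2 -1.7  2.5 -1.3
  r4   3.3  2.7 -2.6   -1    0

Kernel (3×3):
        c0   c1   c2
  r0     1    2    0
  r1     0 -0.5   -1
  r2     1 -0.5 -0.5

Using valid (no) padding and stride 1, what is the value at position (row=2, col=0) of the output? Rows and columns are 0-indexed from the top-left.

20.25

The receptive field on the input at this output position is [4.4 5.5 0.6 / 4.6 0.2 -1.7 / 3.3 2.7 -2.6]. Elementwise product with the kernel and sum: 4.4·1 + 5.5·2 + 0.2·-0.5 + -1.7·-1 + 3.3·1 + 2.7·-0.5 + -2.6·-0.5.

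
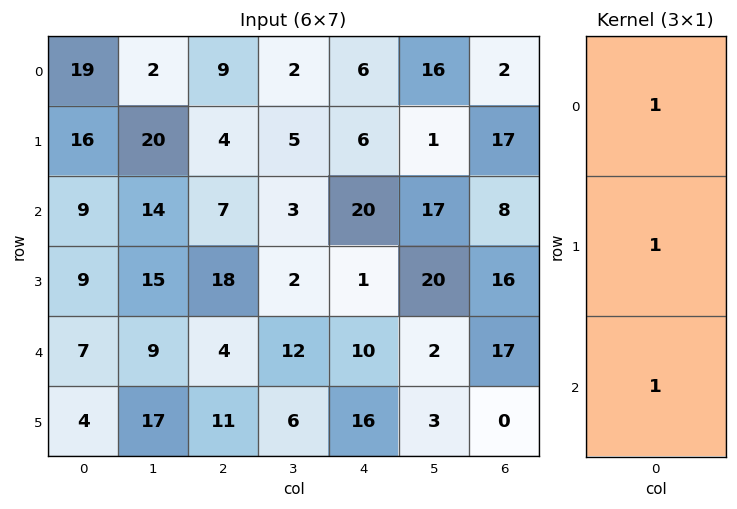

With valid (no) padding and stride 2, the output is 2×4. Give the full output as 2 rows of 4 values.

Output[0,0]: The receptive field on the input at this output position is [19 / 16 / 9]. Elementwise product with the kernel and sum: 19·1 + 16·1 + 9·1.
Output[0,1]: The receptive field on the input at this output position is [9 / 4 / 7]. Elementwise product with the kernel and sum: 9·1 + 4·1 + 7·1.

44 20 32 27
25 29 31 41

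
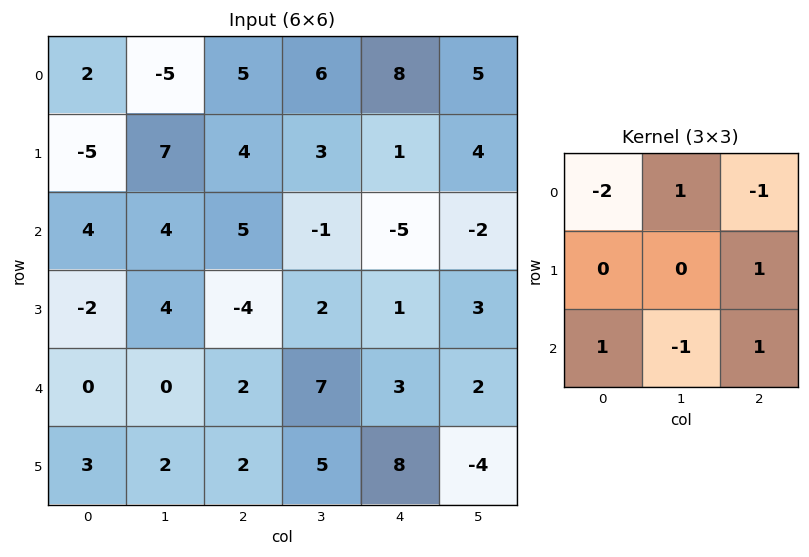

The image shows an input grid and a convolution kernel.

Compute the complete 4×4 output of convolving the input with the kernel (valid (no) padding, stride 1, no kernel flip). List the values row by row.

-5 10 -10 -3
8 -4 -16 -7
-11 5 -7 8
17 -2 17 -11

Output[0,0]: The receptive field on the input at this output position is [2 -5 5 / -5 7 4 / 4 4 5]. Elementwise product with the kernel and sum: 2·-2 + -5·1 + 5·-1 + 4·1 + 4·1 + 4·-1 + 5·1.
Output[0,1]: The receptive field on the input at this output position is [-5 5 6 / 7 4 3 / 4 5 -1]. Elementwise product with the kernel and sum: -5·-2 + 5·1 + 6·-1 + 3·1 + 4·1 + 5·-1 + -1·1.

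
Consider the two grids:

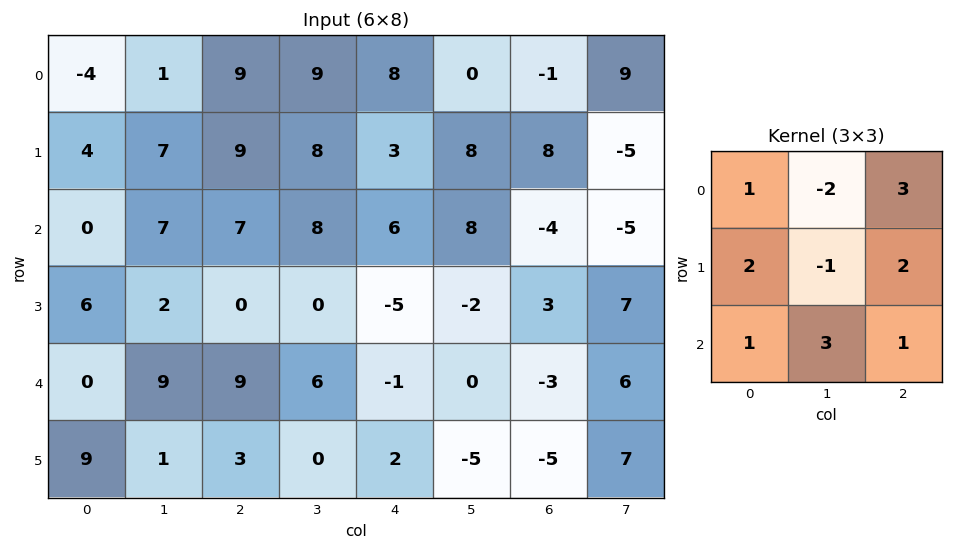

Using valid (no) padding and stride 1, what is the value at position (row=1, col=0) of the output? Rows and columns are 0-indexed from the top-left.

36

The receptive field on the input at this output position is [4 7 9 / 0 7 7 / 6 2 0]. Elementwise product with the kernel and sum: 4·1 + 7·-2 + 9·3 + 0·2 + 7·-1 + 7·2 + 6·1 + 2·3 + 0·1.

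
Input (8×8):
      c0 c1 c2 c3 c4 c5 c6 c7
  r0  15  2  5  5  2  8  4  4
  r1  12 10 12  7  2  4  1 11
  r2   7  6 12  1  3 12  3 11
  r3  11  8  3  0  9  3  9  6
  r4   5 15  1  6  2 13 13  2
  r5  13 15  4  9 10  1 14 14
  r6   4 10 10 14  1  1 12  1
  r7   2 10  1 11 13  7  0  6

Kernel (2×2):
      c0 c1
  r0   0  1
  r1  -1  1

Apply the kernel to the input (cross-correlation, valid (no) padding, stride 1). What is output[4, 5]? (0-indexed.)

26

The receptive field on the input at this output position is [13 13 / 1 14]. Elementwise product with the kernel and sum: 13·1 + 1·-1 + 14·1.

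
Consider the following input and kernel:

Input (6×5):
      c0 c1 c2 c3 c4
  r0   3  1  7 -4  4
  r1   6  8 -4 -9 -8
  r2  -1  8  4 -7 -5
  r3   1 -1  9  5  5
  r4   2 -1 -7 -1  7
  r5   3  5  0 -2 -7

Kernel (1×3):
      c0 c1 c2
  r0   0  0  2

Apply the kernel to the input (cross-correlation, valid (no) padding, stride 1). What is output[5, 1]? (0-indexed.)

-4

The receptive field on the input at this output position is [5 0 -2]. Elementwise product with the kernel and sum: -2·2.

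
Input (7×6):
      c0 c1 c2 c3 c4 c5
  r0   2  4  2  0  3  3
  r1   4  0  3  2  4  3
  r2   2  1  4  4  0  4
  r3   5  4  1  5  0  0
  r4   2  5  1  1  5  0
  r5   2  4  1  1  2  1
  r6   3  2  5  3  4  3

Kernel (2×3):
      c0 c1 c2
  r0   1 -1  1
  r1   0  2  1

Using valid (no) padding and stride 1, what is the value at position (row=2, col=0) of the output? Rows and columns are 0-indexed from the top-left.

The receptive field on the input at this output position is [2 1 4 / 5 4 1]. Elementwise product with the kernel and sum: 2·1 + 1·-1 + 4·1 + 4·2 + 1·1.

14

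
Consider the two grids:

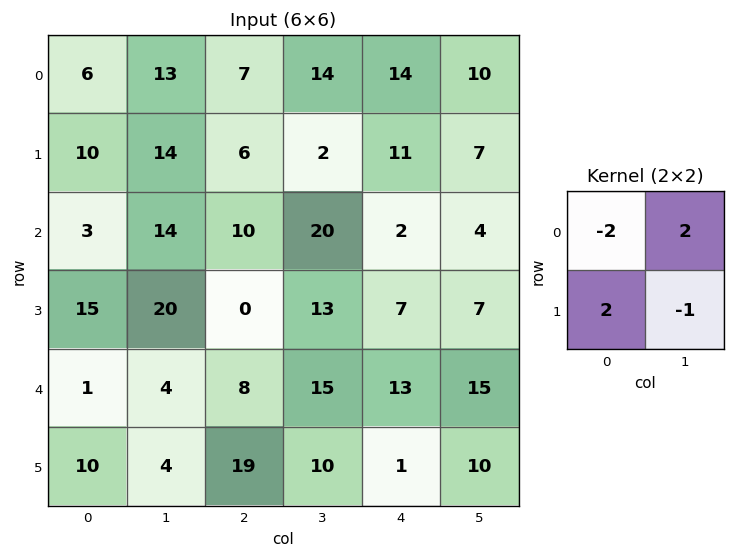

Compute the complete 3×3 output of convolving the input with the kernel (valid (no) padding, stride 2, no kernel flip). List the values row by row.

20 24 7
32 7 11
22 42 -4

Output[0,0]: The receptive field on the input at this output position is [6 13 / 10 14]. Elementwise product with the kernel and sum: 6·-2 + 13·2 + 10·2 + 14·-1.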